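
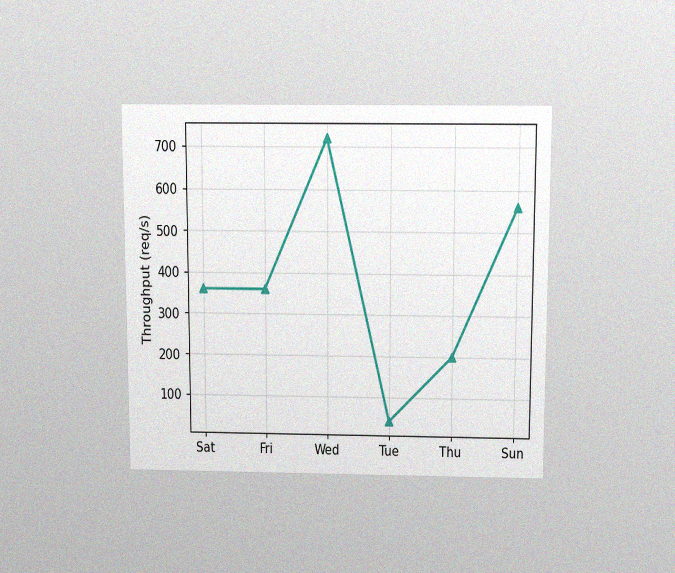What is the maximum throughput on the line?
The chart is viewed slightly from above, with some photo noise. The highest point is at Wed, and reading across to the y-axis gives 720req/s.

720req/s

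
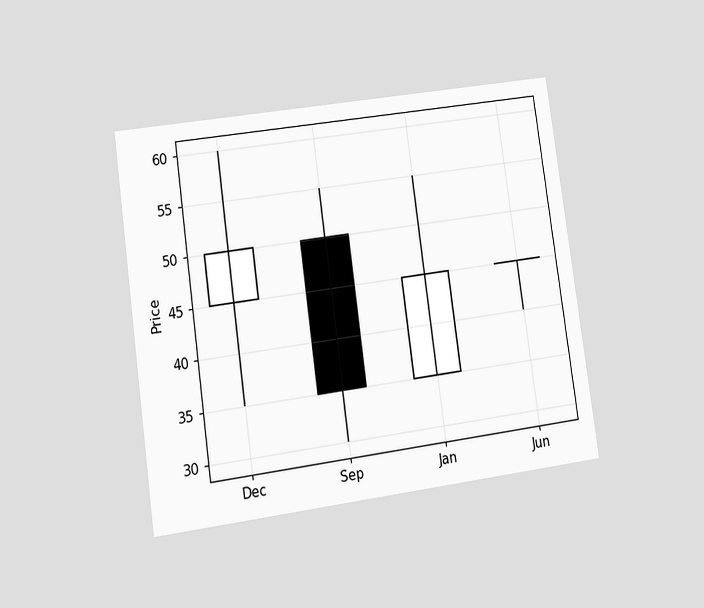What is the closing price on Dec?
The chart is tilted about 8° counter-clockwise and viewed at a slight angle. The Dec candle closes at 50.

50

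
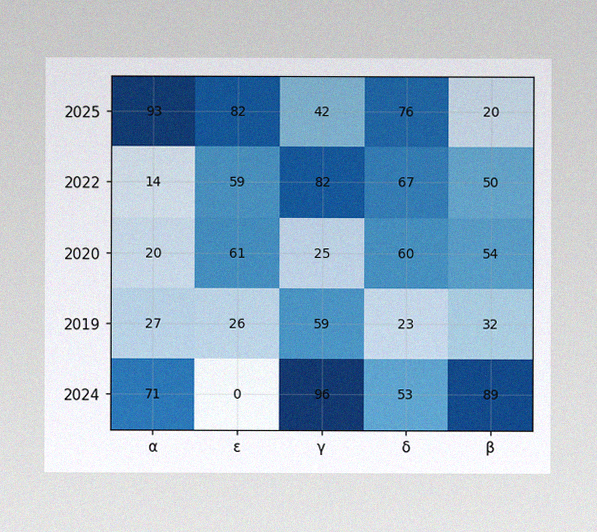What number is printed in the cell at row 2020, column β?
54

The image has some photo noise and uneven lighting. The (2020, β) cell reads 54.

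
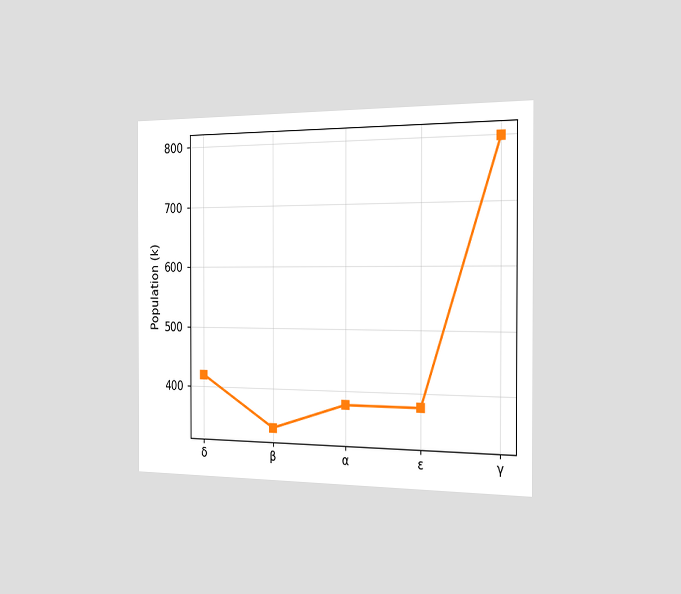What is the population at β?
336k

The chart is viewed slightly from the right. At β, the line is at 336k.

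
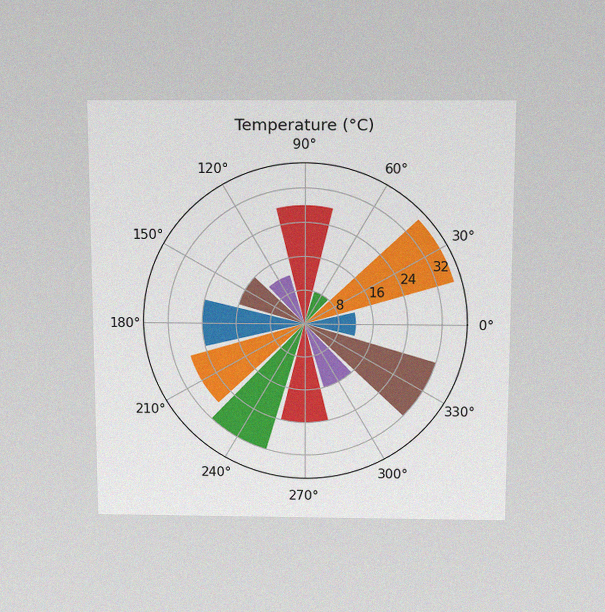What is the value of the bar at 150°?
The chart is viewed slightly from above, with some photo noise. The bar at 150° reaches 16°C on the radial axis.

16°C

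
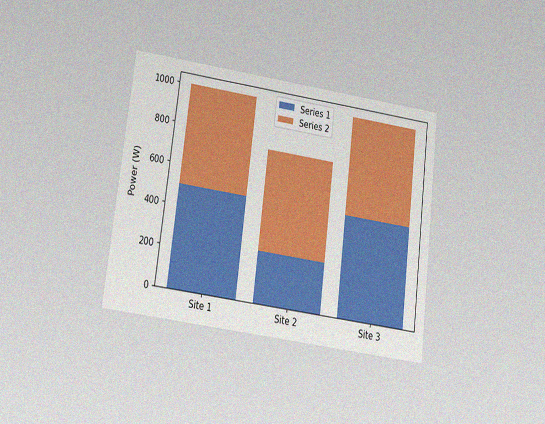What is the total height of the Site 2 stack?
The chart is tilted about 7° clockwise and viewed slightly from below, with some photo noise. The Site 2 stack's top reaches 750W on the y-axis.

750W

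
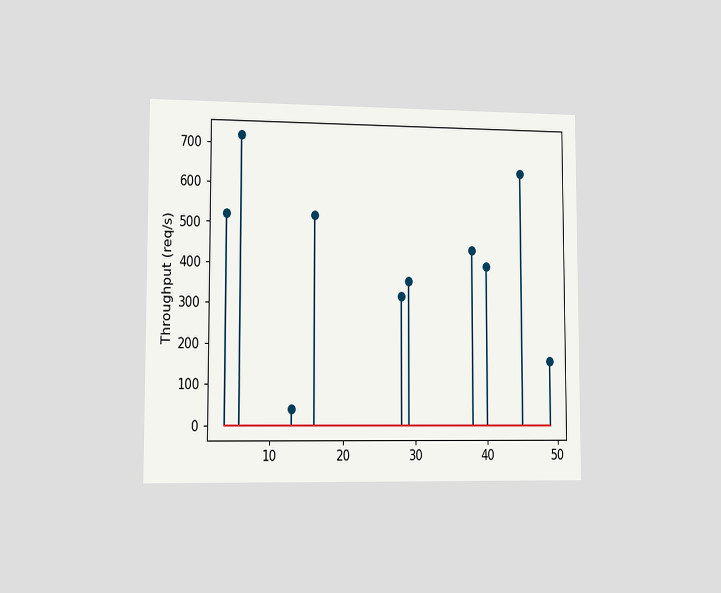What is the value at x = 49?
160req/s

The chart is viewed slightly from the left. The stem at x=49 reaches 160req/s.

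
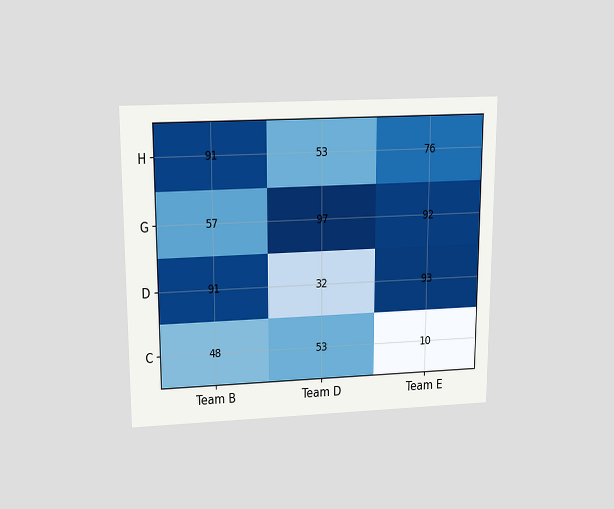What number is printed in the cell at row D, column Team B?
91

The chart is viewed slightly from above. The (D, Team B) cell reads 91.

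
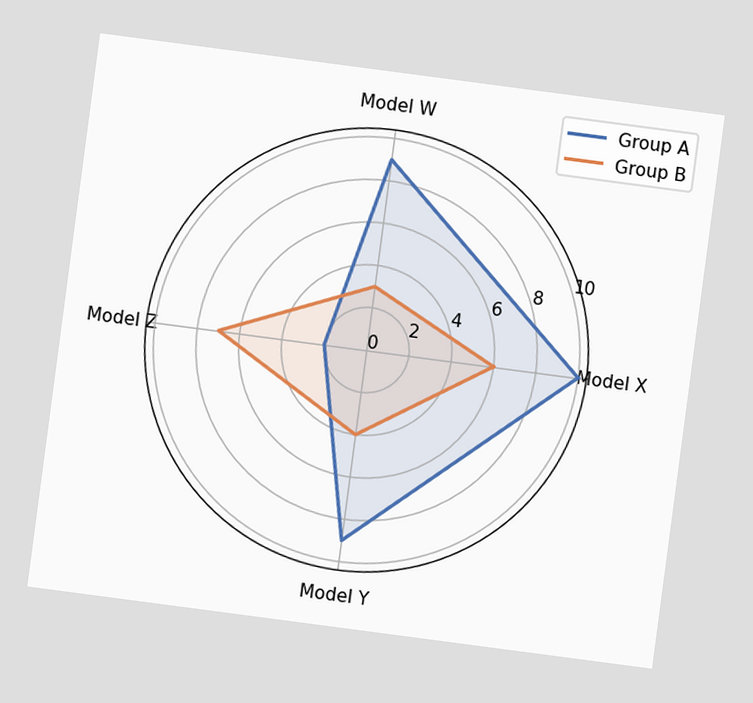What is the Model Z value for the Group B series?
7

The chart is tilted about 8° clockwise. On the Model Z axis, Group B reaches 7.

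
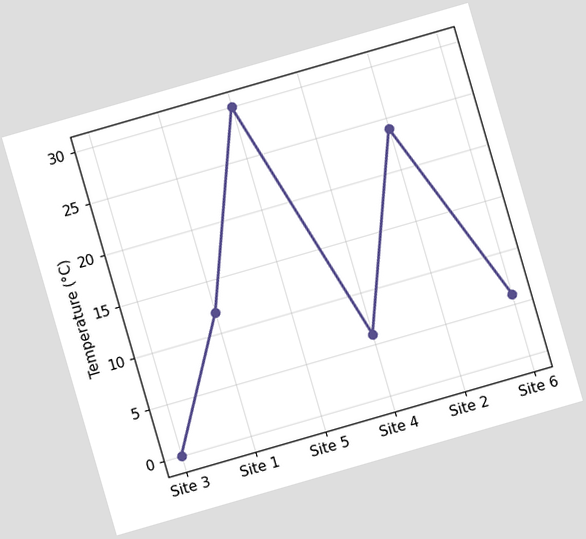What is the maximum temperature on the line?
The chart is tilted about 16° counter-clockwise. The highest point is at Site 5, and reading across to the y-axis gives 30°C.

30°C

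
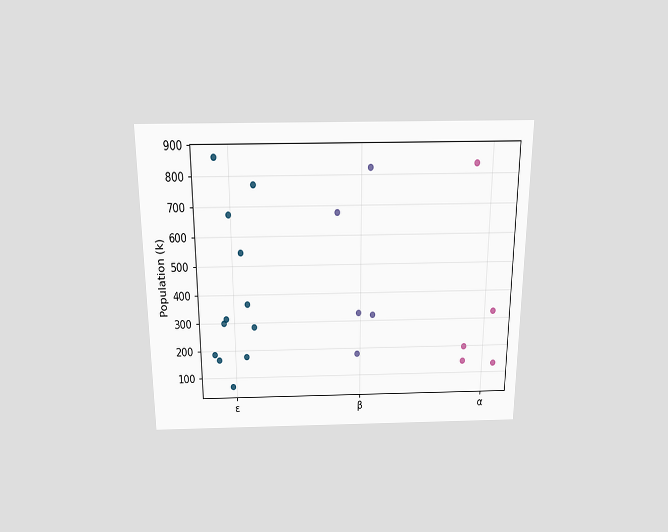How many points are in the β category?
The chart is viewed slightly from above. Counting the markers in the β column gives 5.

5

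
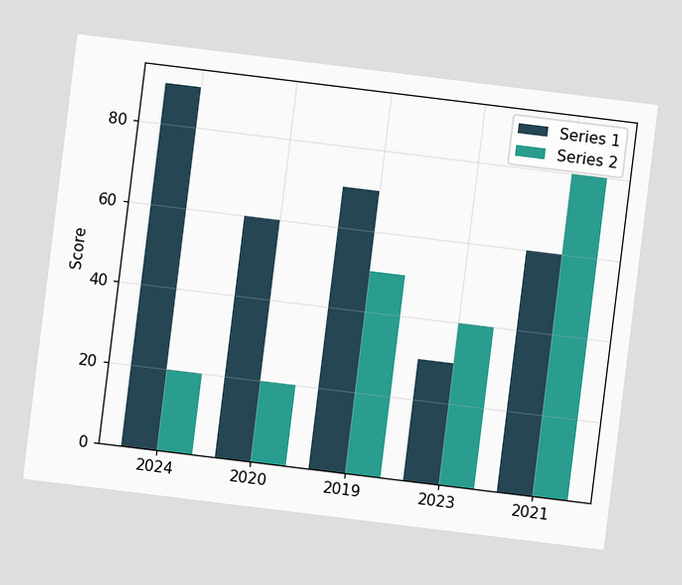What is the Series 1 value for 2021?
60

The chart is tilted about 7° clockwise. The Series 1 bar at 2021 reaches 60 on the y-axis.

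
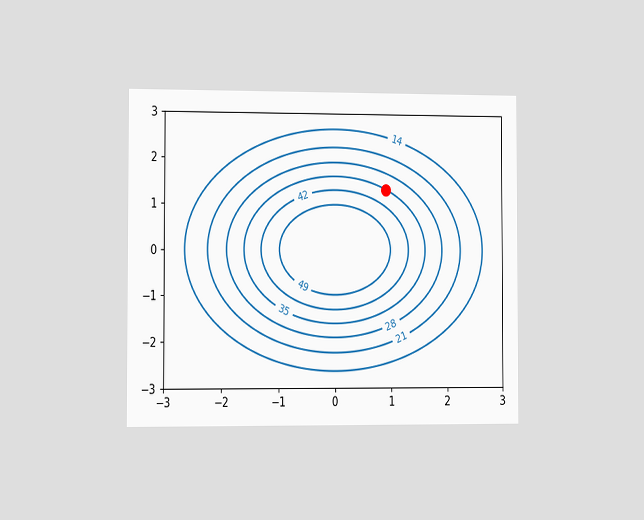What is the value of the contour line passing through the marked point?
35

The chart is viewed slightly from the left. The marked point sits on the contour labelled 35.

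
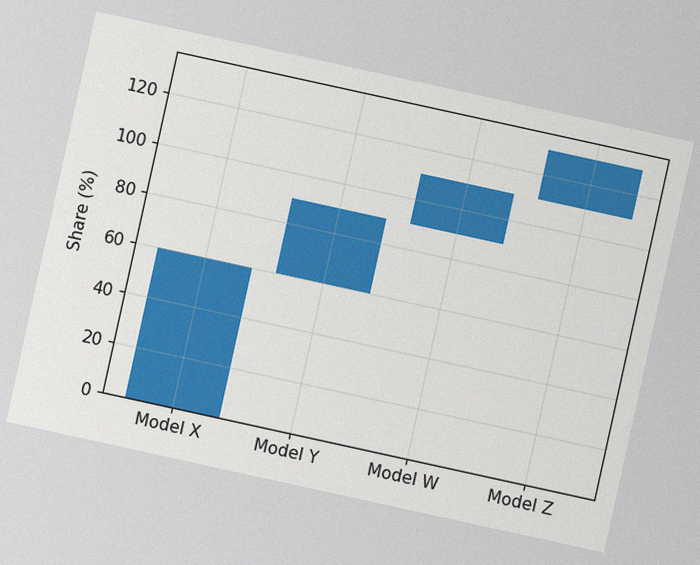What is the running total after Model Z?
The chart is tilted about 12° clockwise, with some photo noise. After Model Z the running total reaches 130%.

130%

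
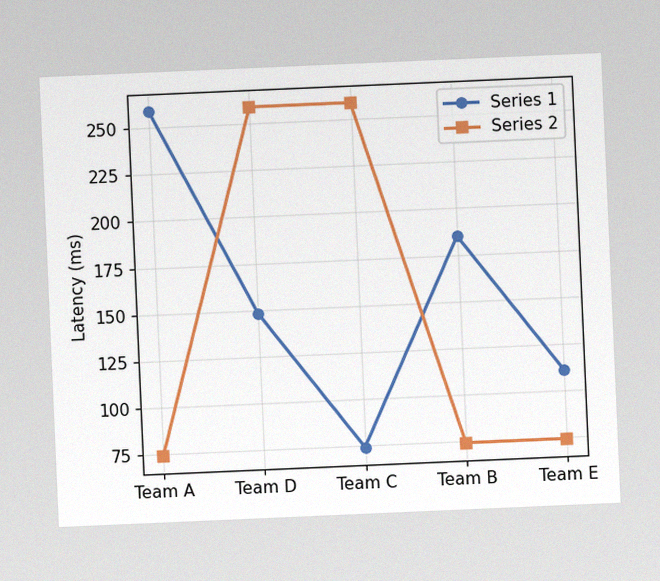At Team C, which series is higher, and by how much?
The chart is tilted about 2° counter-clockwise, with some photo noise. At Team C, Series 2 sits above the other line by 185ms.

Series 2, by 185ms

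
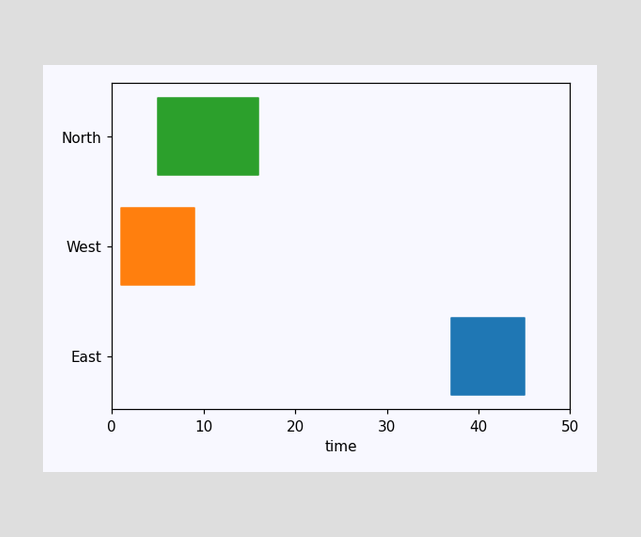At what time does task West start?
The West bar begins at t=1.

1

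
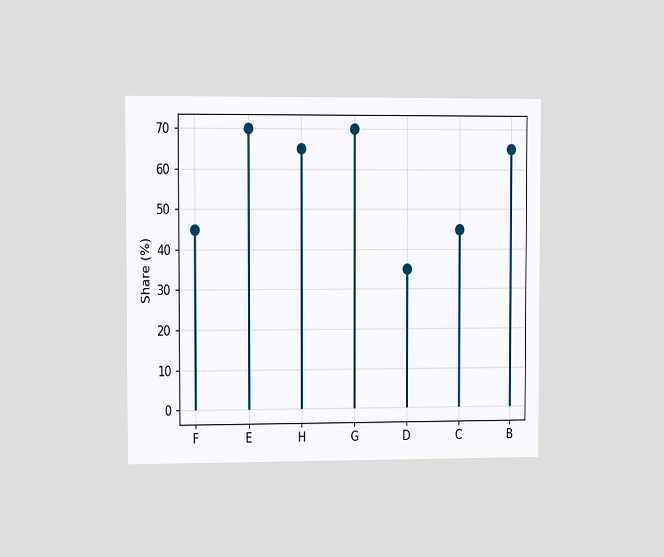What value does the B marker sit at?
The chart is viewed slightly from the left. The B marker sits at 65%.

65%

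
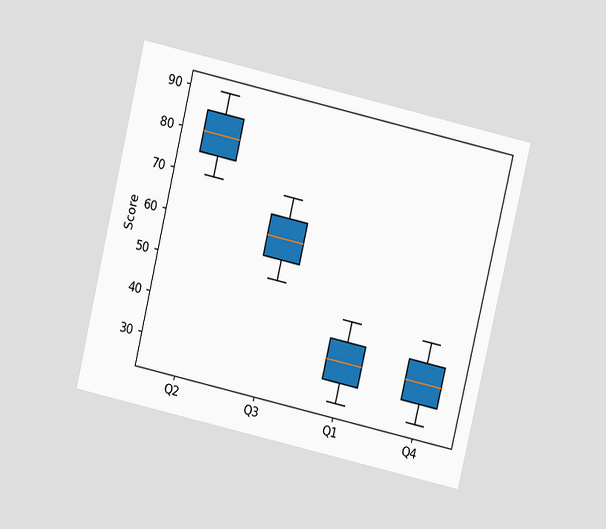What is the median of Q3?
60

The chart is tilted about 13° clockwise and viewed slightly from above. The median line in the Q3 box sits at 60.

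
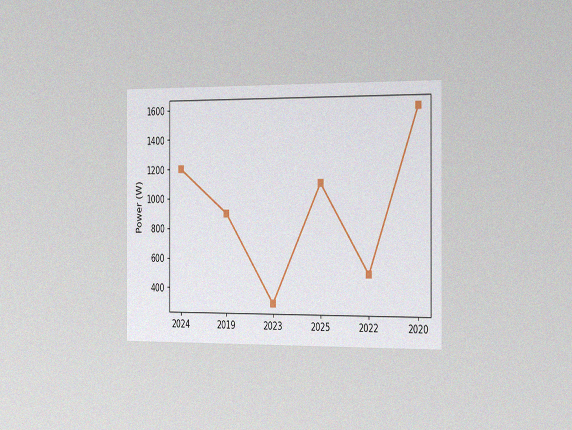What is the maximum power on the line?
1600W

The chart is viewed slightly from the right, with some photo noise. The highest point is at 2020, and reading across to the y-axis gives 1600W.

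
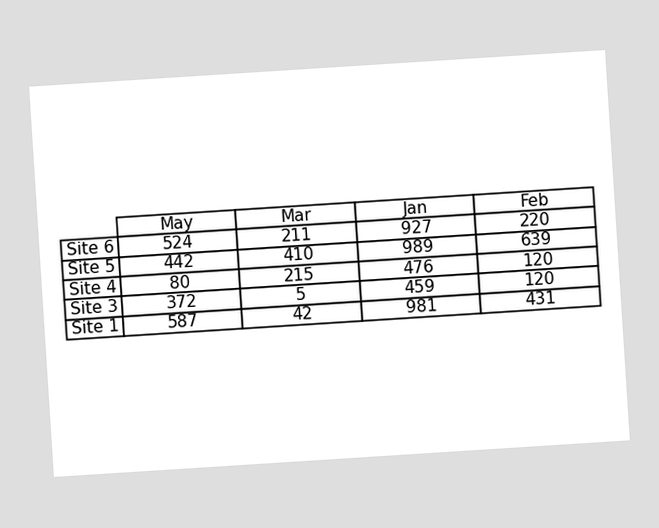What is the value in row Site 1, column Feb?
The chart is tilted about 4° counter-clockwise. The (Site 1, Feb) cell reads 431.

431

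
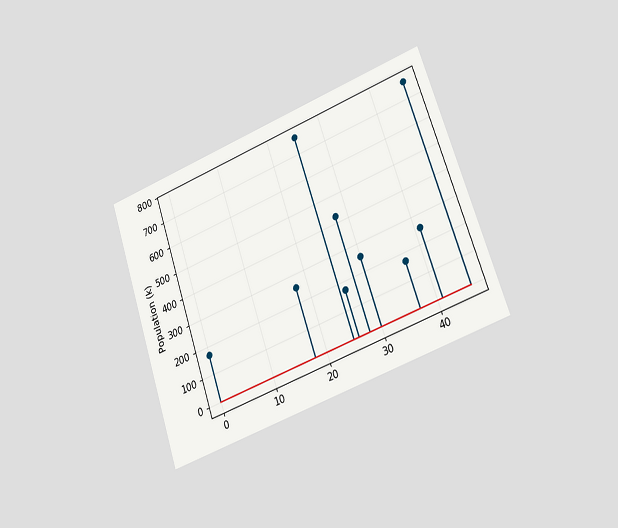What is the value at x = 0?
The chart is tilted about 19° counter-clockwise and viewed slightly from the right. The stem at x=0 reaches 170k.

170k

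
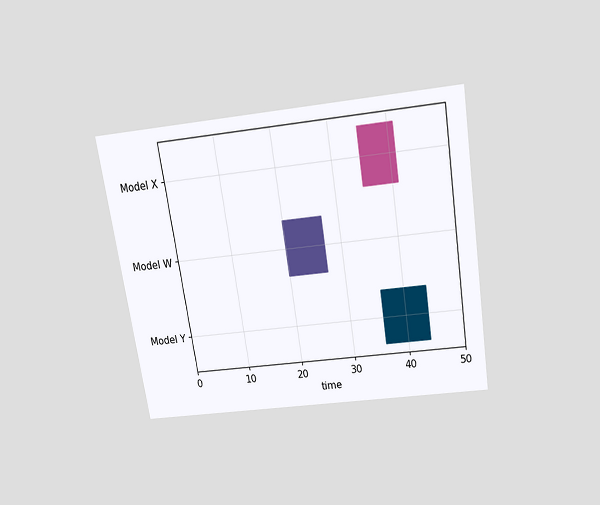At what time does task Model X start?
35

The chart is tilted about 9° counter-clockwise and viewed slightly from above. The Model X bar begins at t=35.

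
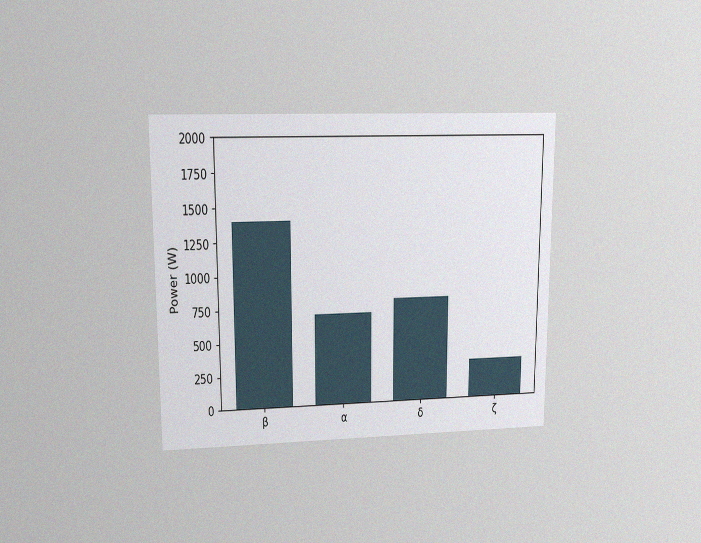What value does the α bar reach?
700W

The chart is viewed at a slight angle, with some photo noise. Reading along the chart's y-axis, the α bar reaches 700W.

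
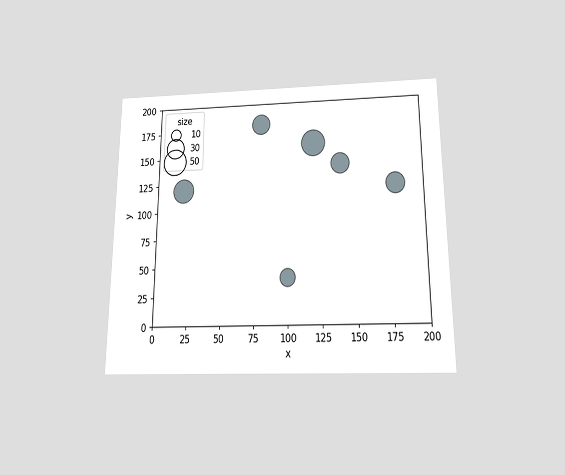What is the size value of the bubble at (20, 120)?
40

The chart is viewed slightly from below. Matching the bubble at (20, 120) against the size legend gives 40.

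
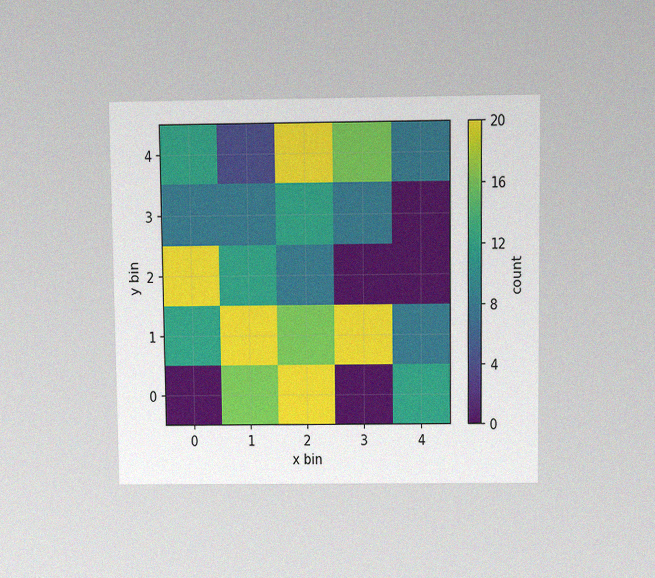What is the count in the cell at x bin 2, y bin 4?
The chart is viewed slightly from above, with some photo noise. Matching the cell (2, 4) against the colorbar gives 20.

20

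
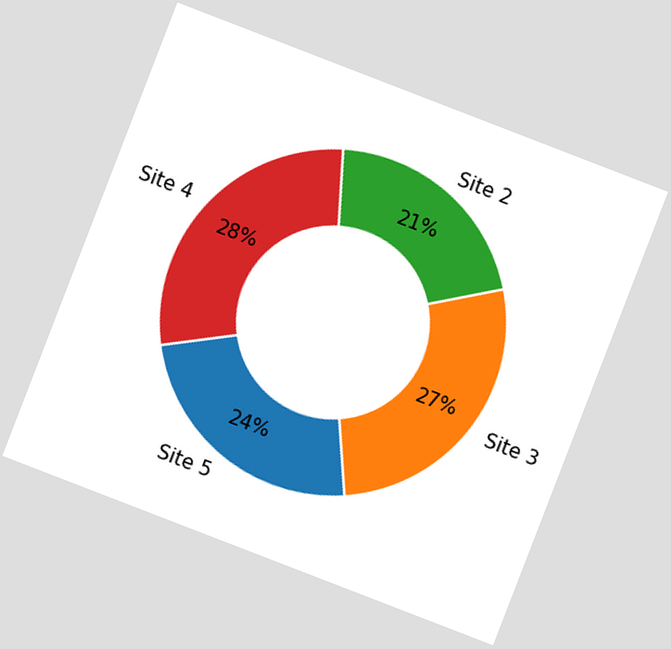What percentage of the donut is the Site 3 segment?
The chart is tilted about 21° clockwise. The Site 3 segment takes up 27% of the ring.

27%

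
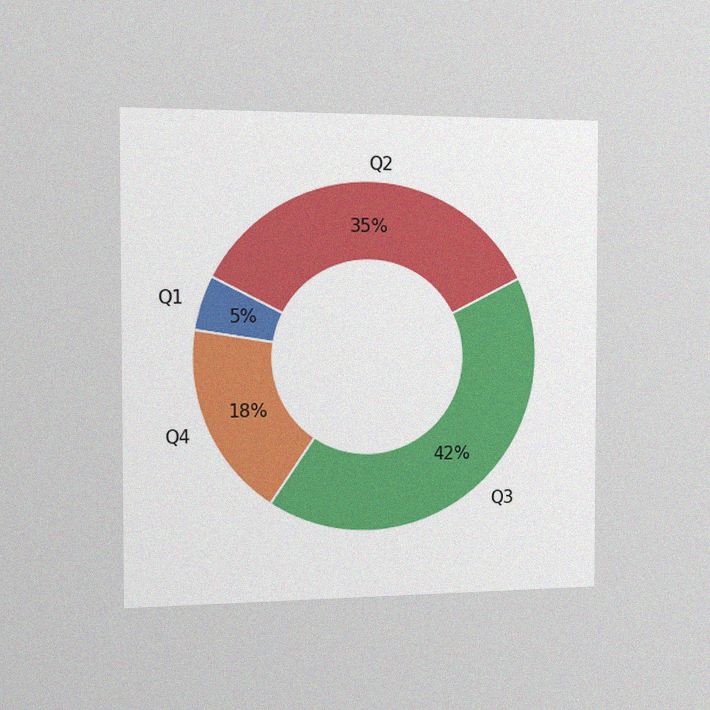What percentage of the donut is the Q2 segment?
The chart is viewed slightly from the left, with some photo noise. The Q2 segment takes up 35% of the ring.

35%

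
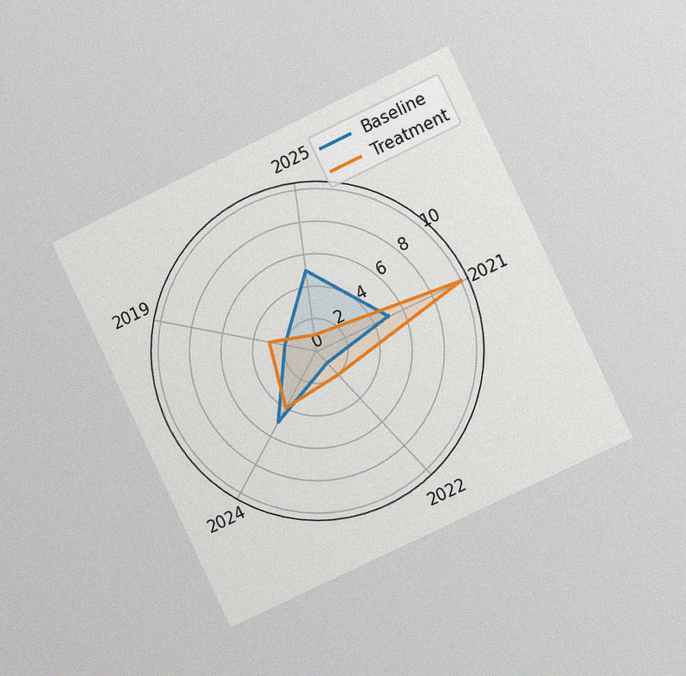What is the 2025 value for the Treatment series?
1

The chart is tilted about 26° counter-clockwise and viewed slightly from the right, with some photo noise. On the 2025 axis, Treatment reaches 1.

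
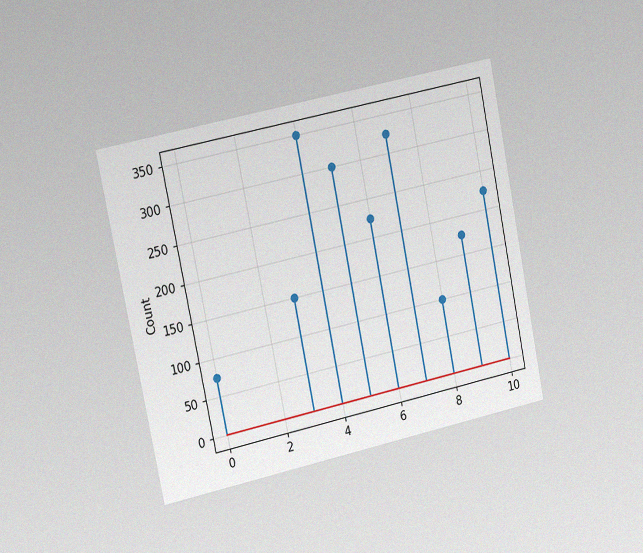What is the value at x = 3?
The chart is tilted about 12° counter-clockwise and viewed slightly from the left, with some photo noise. The stem at x=3 reaches 150.

150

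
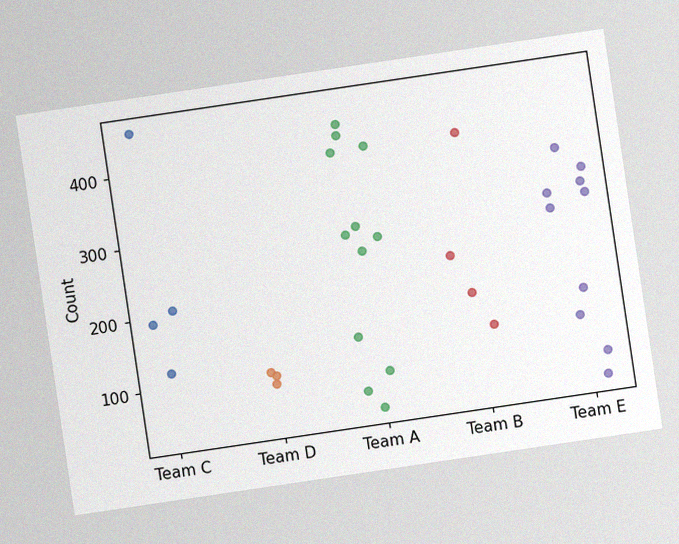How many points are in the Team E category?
10

The chart is tilted about 8° counter-clockwise, with some photo noise. Counting the markers in the Team E column gives 10.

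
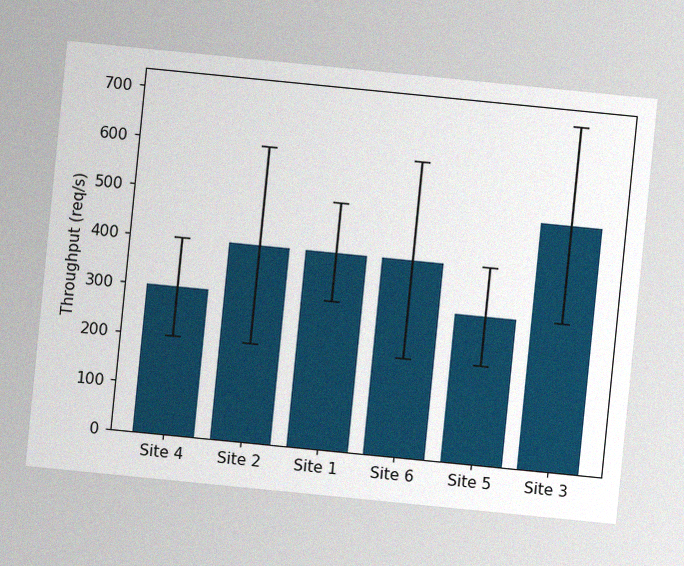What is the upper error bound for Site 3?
700req/s

The chart is tilted about 6° clockwise, with some photo noise. The Site 3 bar's upper whisker reaches 700req/s.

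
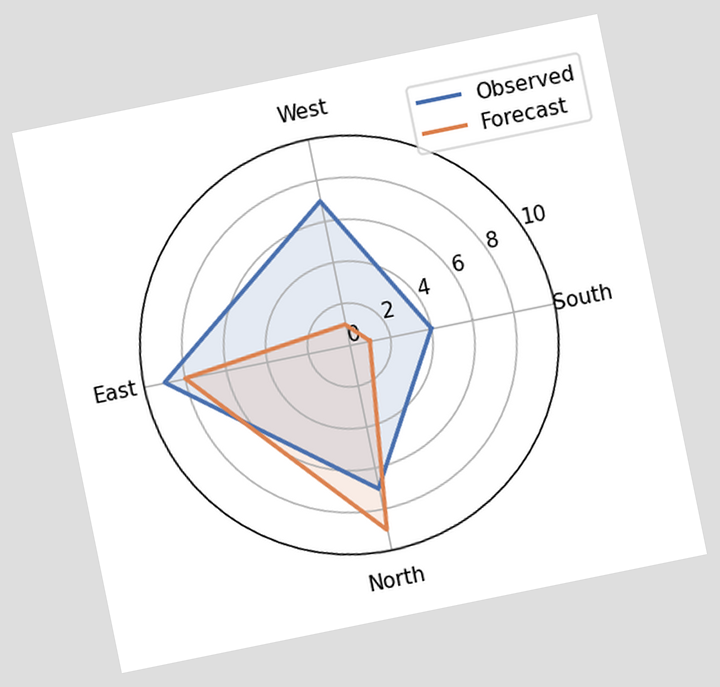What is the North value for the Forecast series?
The chart is tilted about 12° counter-clockwise. On the North axis, Forecast reaches 9.

9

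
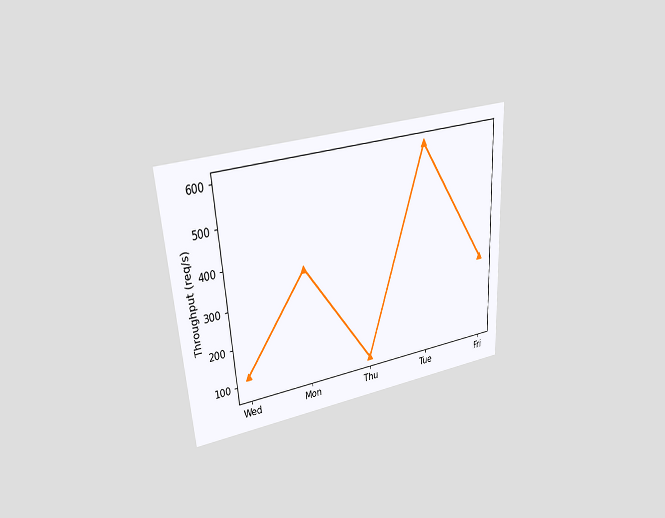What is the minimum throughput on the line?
The chart is tilted about 4° counter-clockwise and viewed at a slight angle. The lowest point is at Thu, and reading across to the y-axis gives 80req/s.

80req/s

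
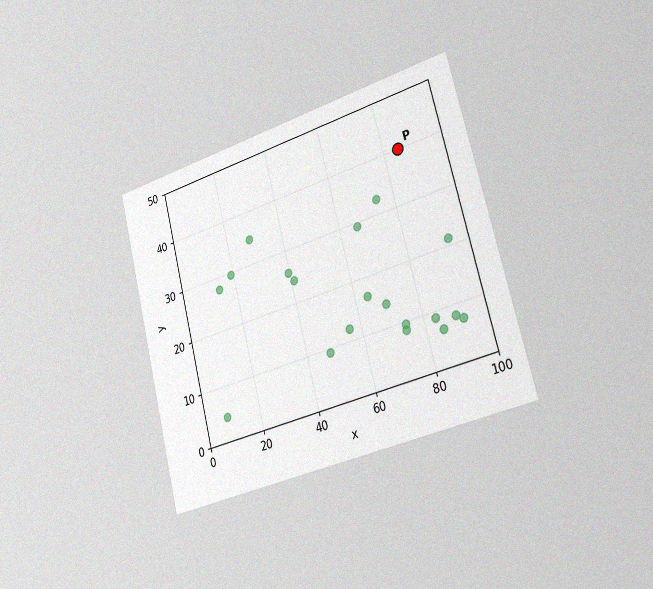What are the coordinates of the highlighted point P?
The chart is tilted about 14° counter-clockwise and viewed slightly from the right, with some photo noise. Following the gridlines from P to each axis, P sits at (85, 40).

(85, 40)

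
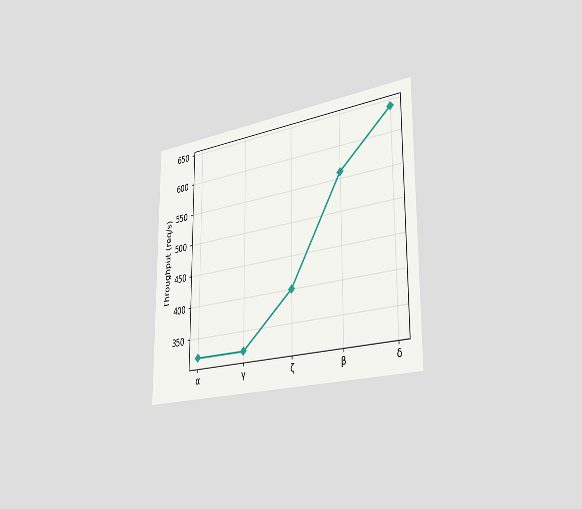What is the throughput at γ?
The chart is viewed slightly from the right. At γ, the line is at 320req/s.

320req/s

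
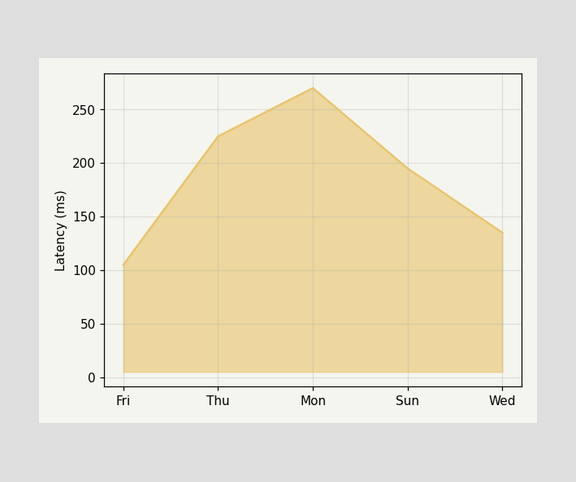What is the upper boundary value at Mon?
At Mon the upper boundary is at 270ms.

270ms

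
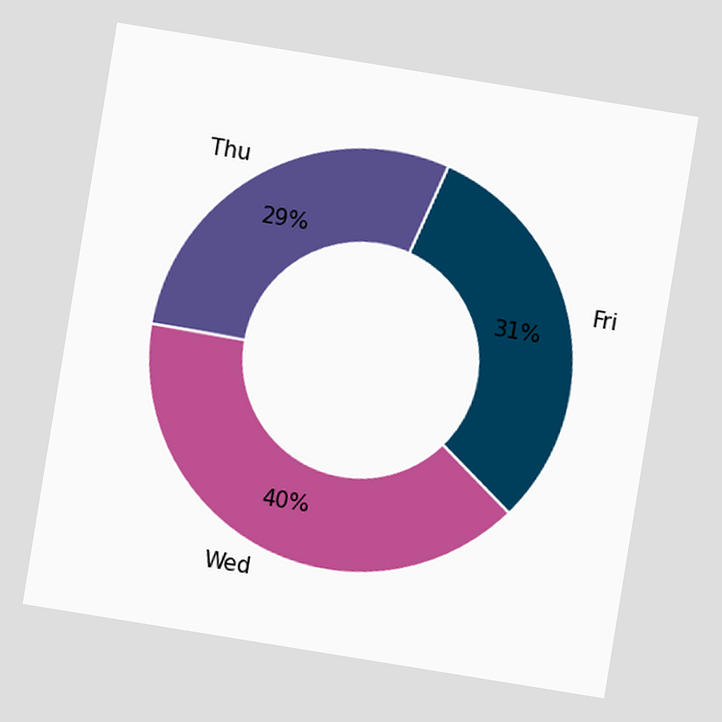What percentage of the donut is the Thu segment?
29%

The chart is tilted about 9° clockwise. The Thu segment takes up 29% of the ring.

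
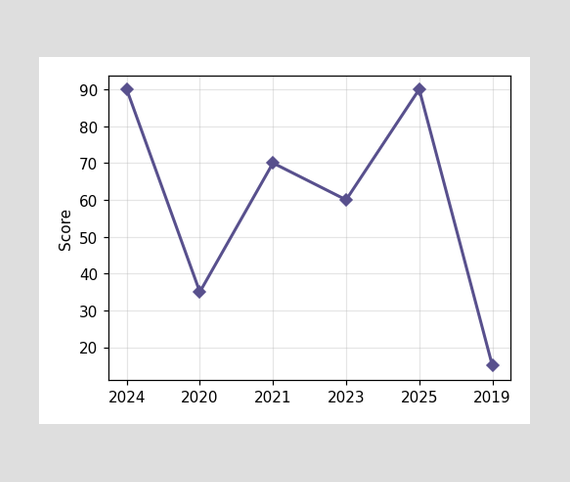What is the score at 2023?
At 2023, the line is at 60.

60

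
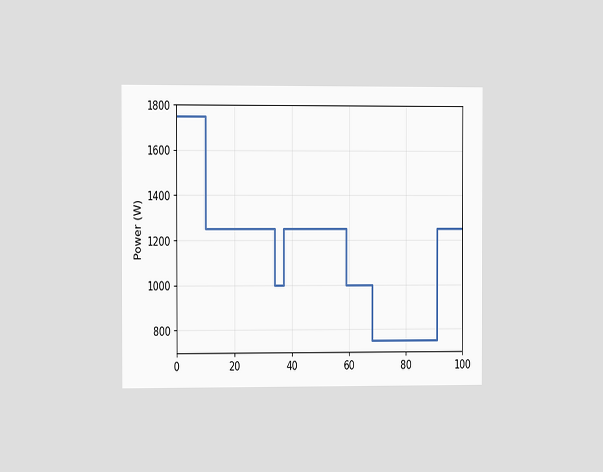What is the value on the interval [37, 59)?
The chart is viewed slightly from the left. On [37, 59) the step sits at 1250W.

1250W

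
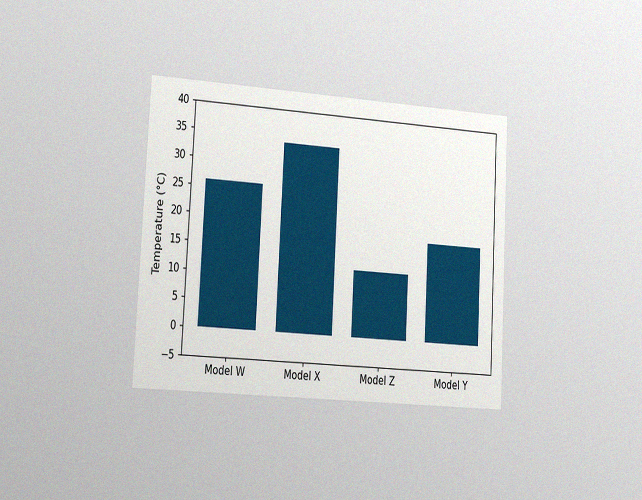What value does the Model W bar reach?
The chart is tilted about 3° clockwise and viewed slightly from the left, with some photo noise. Reading along the chart's y-axis, the Model W bar reaches 26°C.

26°C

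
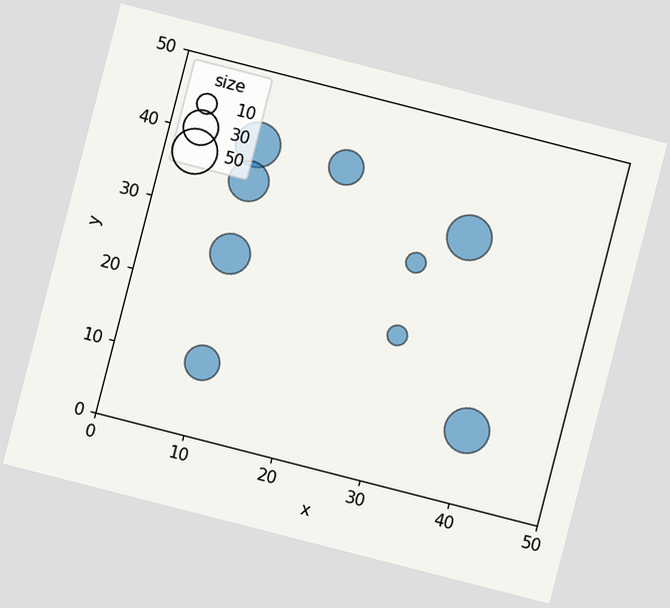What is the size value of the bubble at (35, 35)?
The chart is tilted about 14° clockwise. Matching the bubble at (35, 35) against the size legend gives 50.

50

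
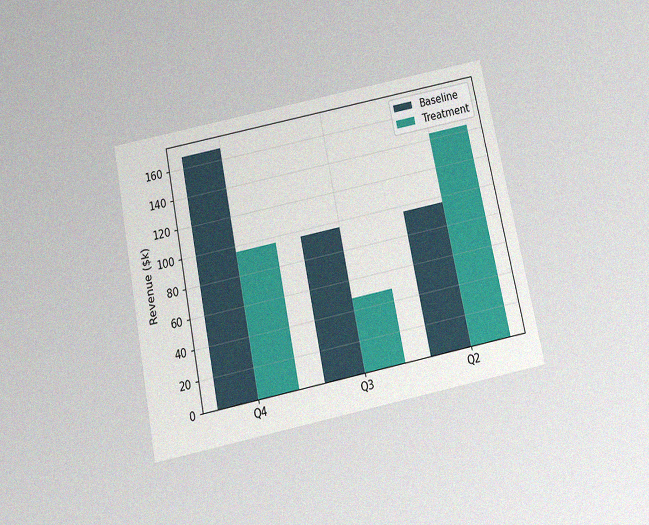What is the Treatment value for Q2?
The chart is tilted about 12° counter-clockwise and viewed slightly from below, with some photo noise. The Treatment bar at Q2 reaches $144k on the y-axis.

$144k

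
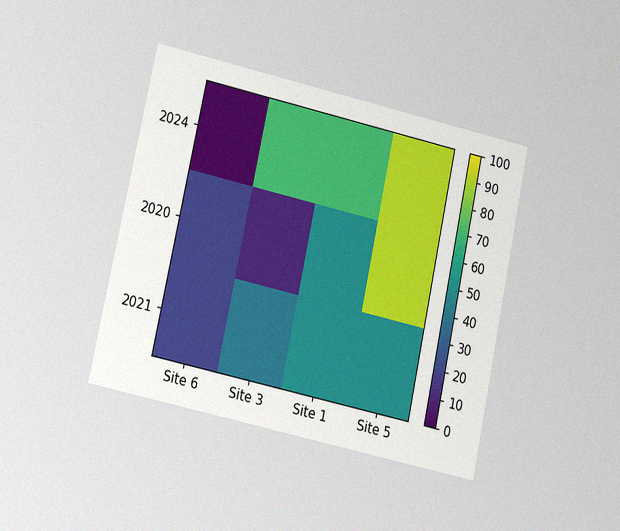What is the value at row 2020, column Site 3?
10

The chart is tilted about 12° clockwise and viewed at a slight angle, with some photo noise. Matching cell (2020, Site 3) against the colorbar gives 10.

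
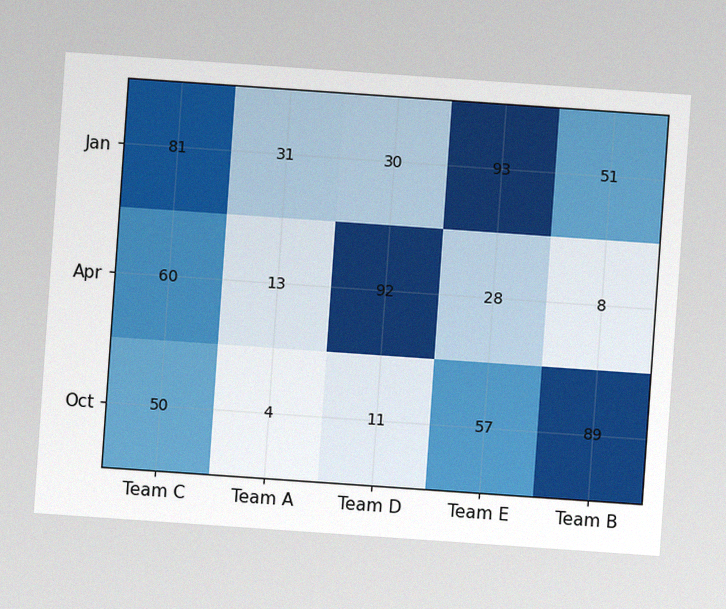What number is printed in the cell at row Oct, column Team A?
The chart is tilted about 4° clockwise, with some photo noise. The (Oct, Team A) cell reads 4.

4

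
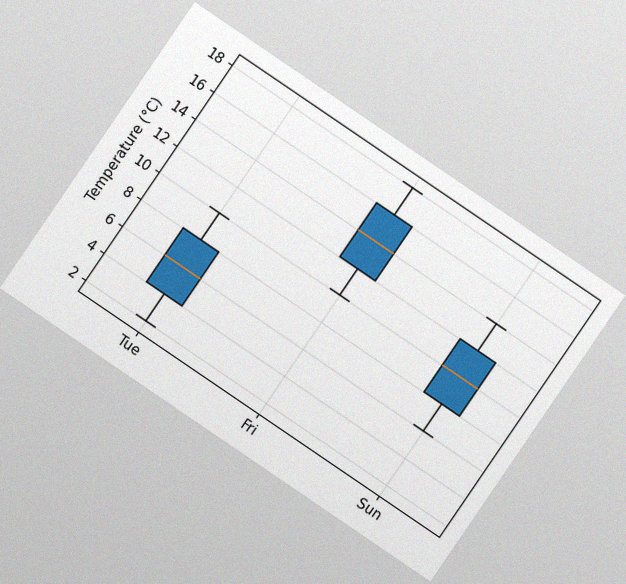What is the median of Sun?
10°C

The chart is tilted about 34° clockwise, with some photo noise. The median line in the Sun box sits at 10°C.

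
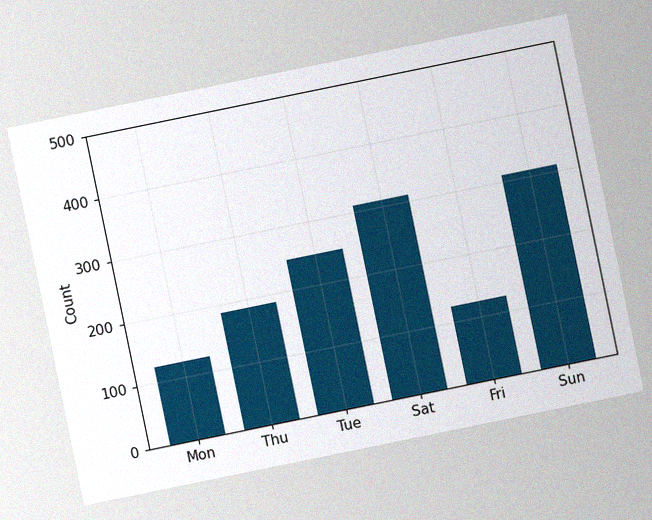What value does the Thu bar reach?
186

The chart is tilted about 12° counter-clockwise, with some photo noise. Reading along the chart's y-axis, the Thu bar reaches 186.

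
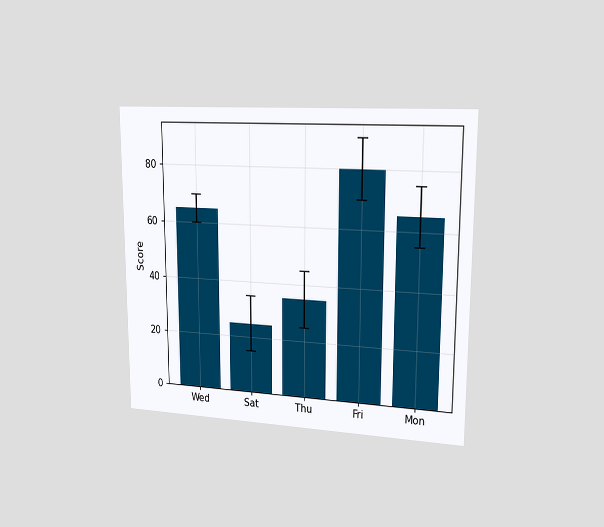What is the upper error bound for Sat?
The chart is viewed slightly from the right. The Sat bar's upper whisker reaches 35.

35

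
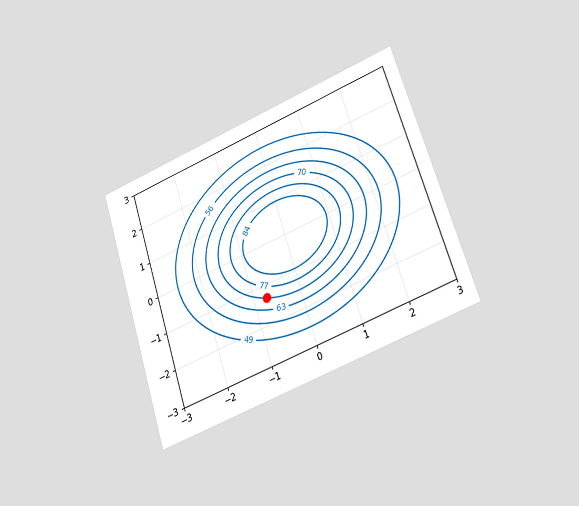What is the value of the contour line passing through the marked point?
70

The chart is tilted about 18° counter-clockwise and viewed at a slight angle. The marked point sits on the contour labelled 70.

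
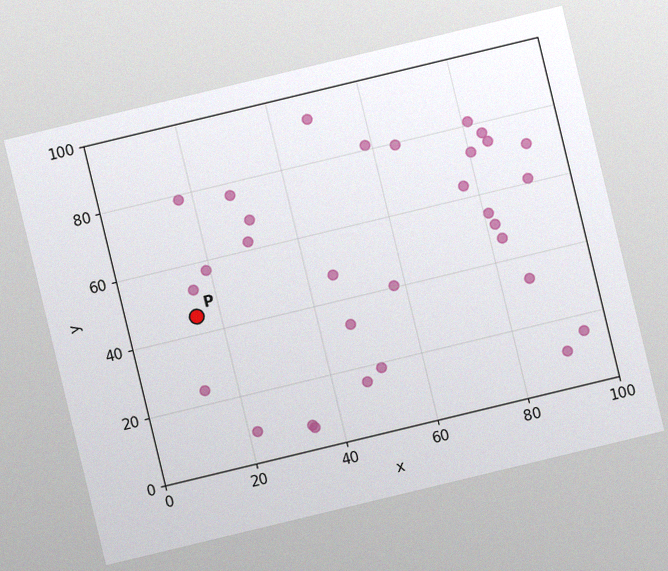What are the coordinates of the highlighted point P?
The chart is tilted about 14° counter-clockwise, with some photo noise. Following the gridlines from P to each axis, P sits at (15, 45).

(15, 45)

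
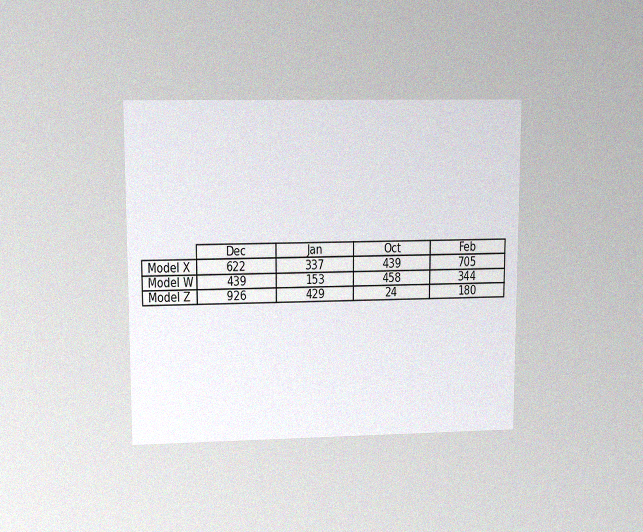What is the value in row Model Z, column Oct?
24

The chart is viewed at a slight angle, with some photo noise. The (Model Z, Oct) cell reads 24.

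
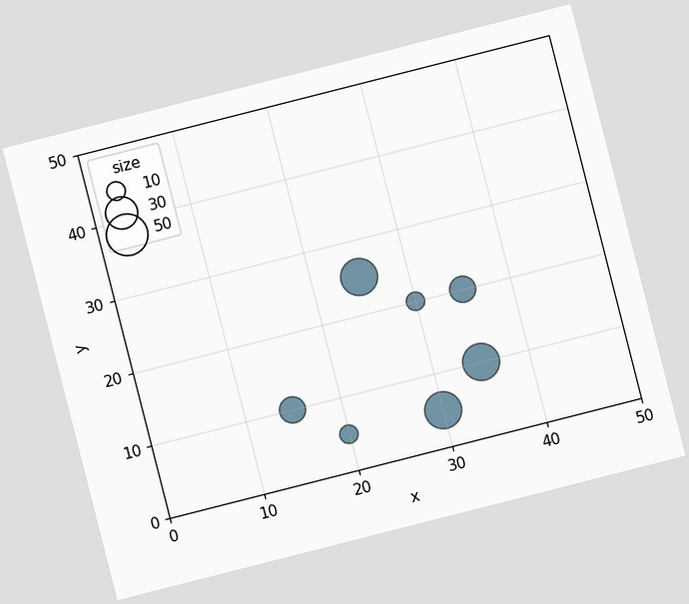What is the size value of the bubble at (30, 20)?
The chart is tilted about 14° counter-clockwise. Matching the bubble at (30, 20) against the size legend gives 10.

10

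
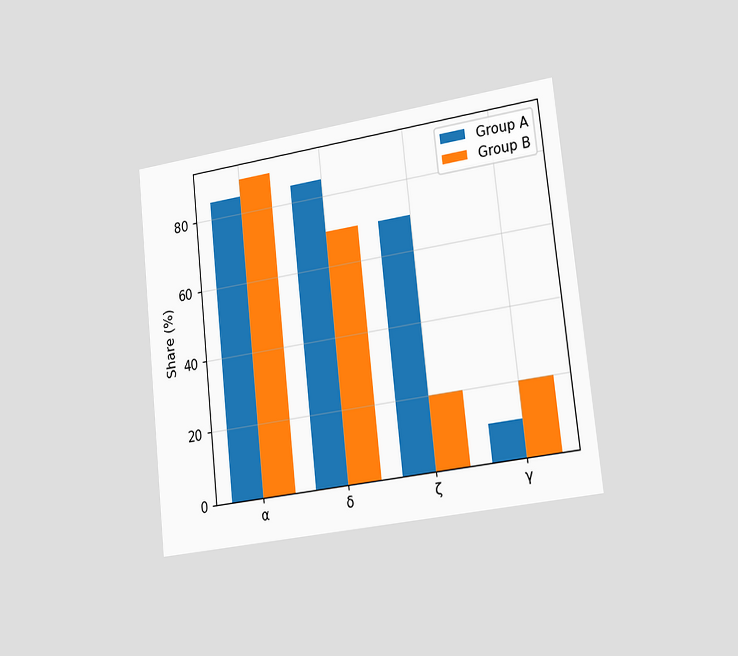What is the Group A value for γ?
10%

The chart is tilted about 6° counter-clockwise and viewed slightly from the right. The Group A bar at γ reaches 10% on the y-axis.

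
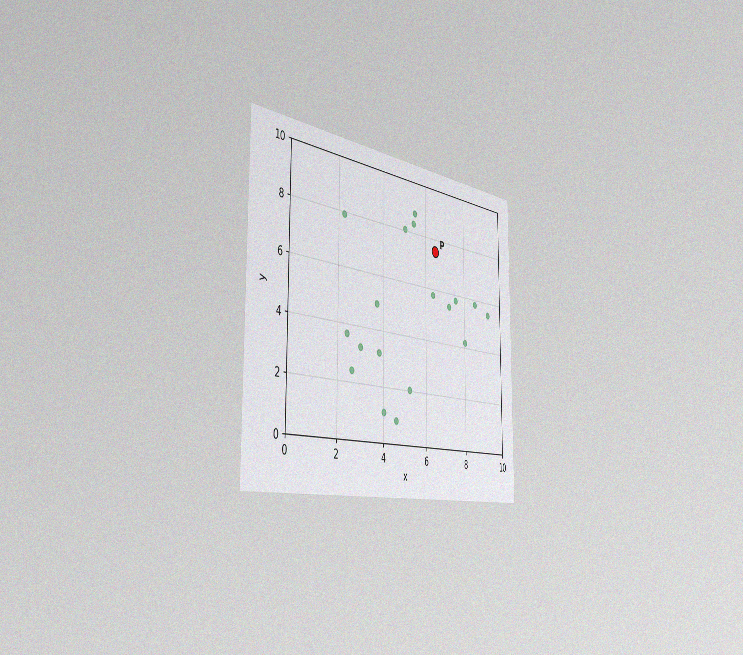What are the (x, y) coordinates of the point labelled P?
The chart is viewed slightly from the left, with some photo noise. Following the gridlines from P to each axis, P sits at (6.5, 7.5).

(6.5, 7.5)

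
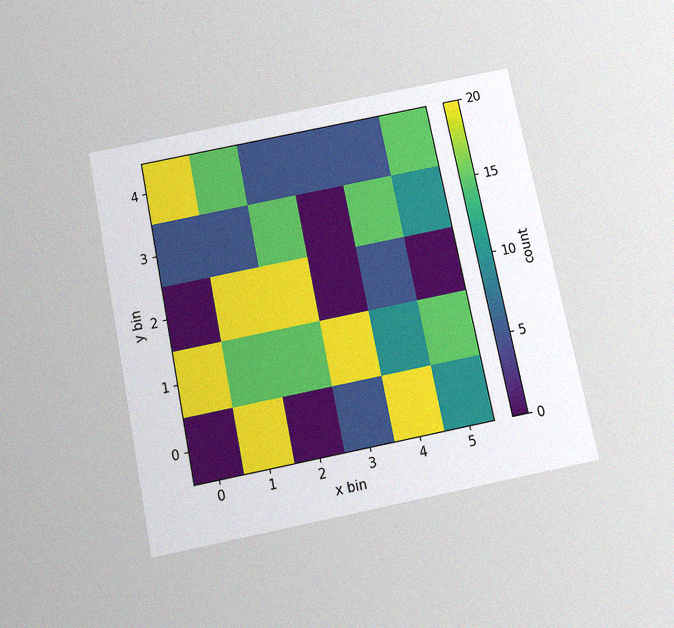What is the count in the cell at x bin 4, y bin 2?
The chart is tilted about 11° counter-clockwise and viewed slightly from below, with some photo noise. Matching the cell (4, 2) against the colorbar gives 5.

5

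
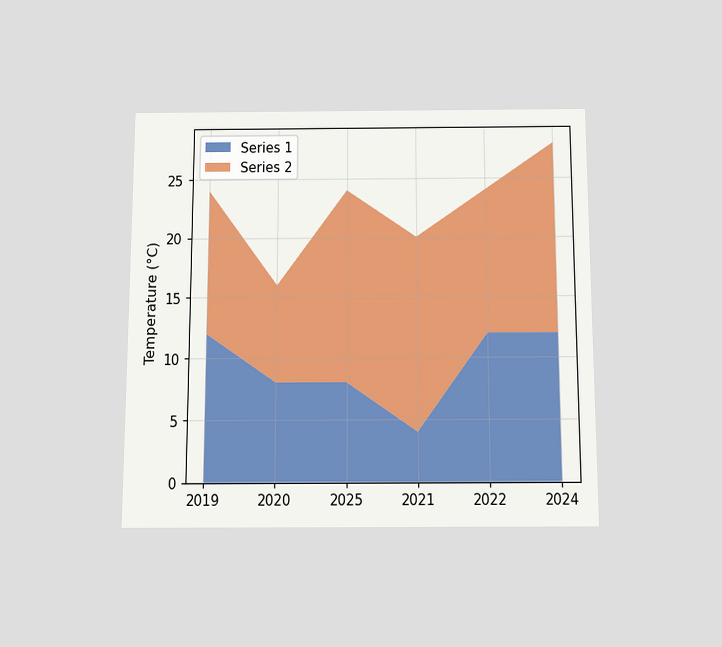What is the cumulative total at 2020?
The chart is viewed slightly from below. The stacked total at 2020 reaches 16°C.

16°C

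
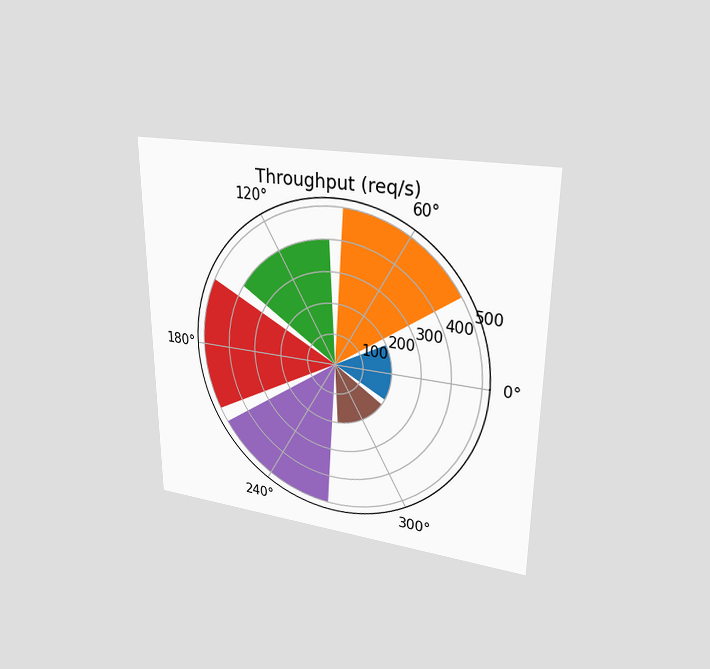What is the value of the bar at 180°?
The chart is viewed at a slight angle. The bar at 180° reaches 500req/s on the radial axis.

500req/s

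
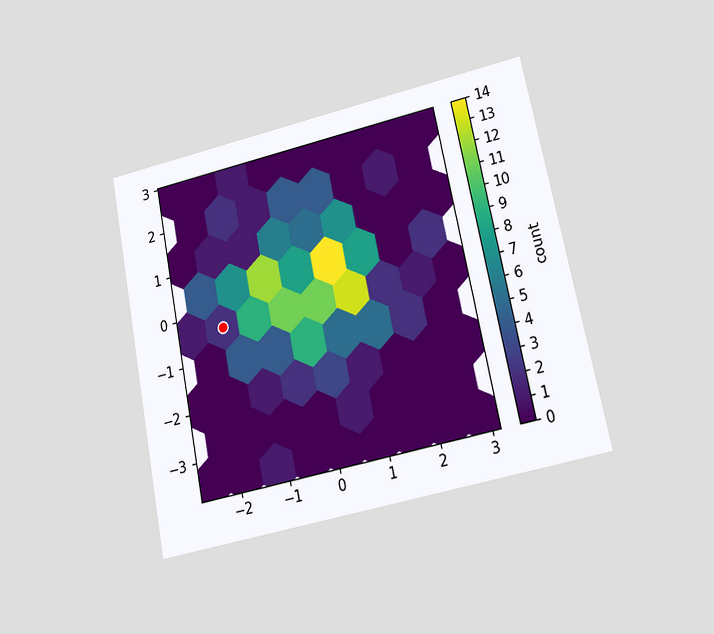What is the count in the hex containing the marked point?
2

The chart is tilted about 11° counter-clockwise and viewed at a slight angle. The marked hex reads 2 on the colorbar.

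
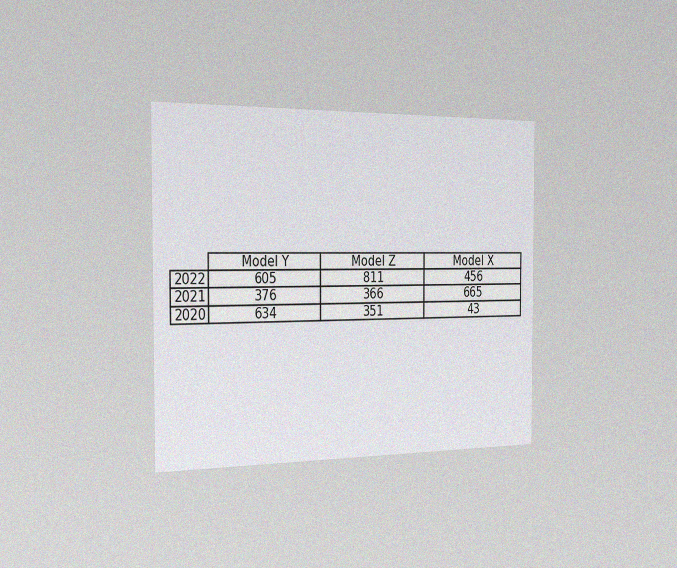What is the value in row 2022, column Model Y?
The chart is viewed slightly from the left, with some photo noise. The (2022, Model Y) cell reads 605.

605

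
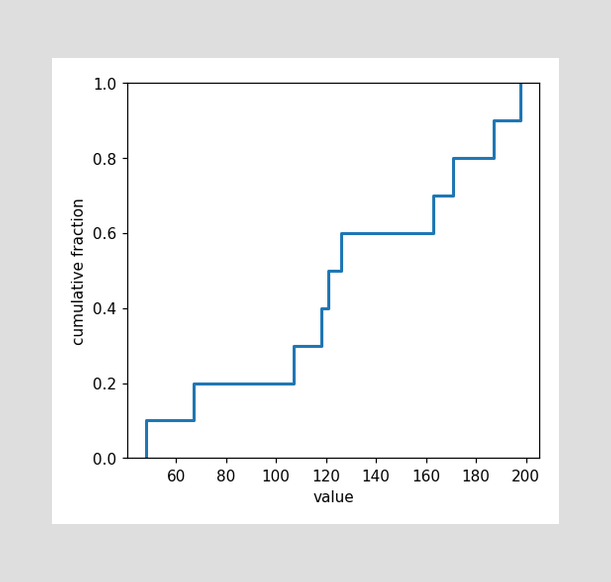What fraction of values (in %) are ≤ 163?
70%

At x=163 the ECDF step is at 70%.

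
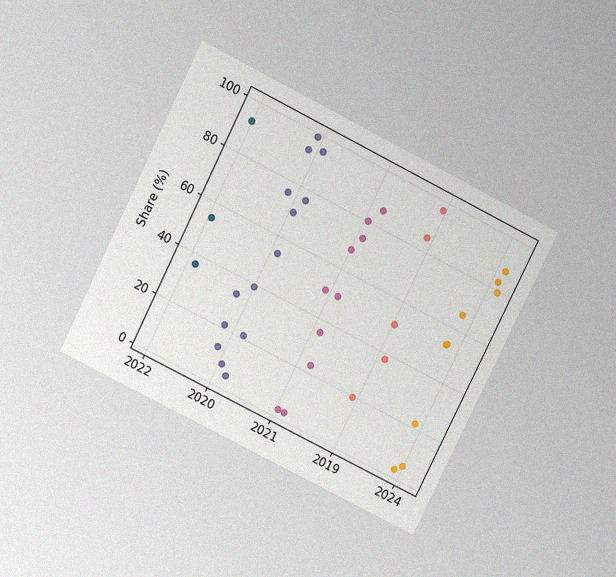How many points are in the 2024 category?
9

The chart is tilted about 27° clockwise and viewed slightly from above, with some photo noise. Counting the markers in the 2024 column gives 9.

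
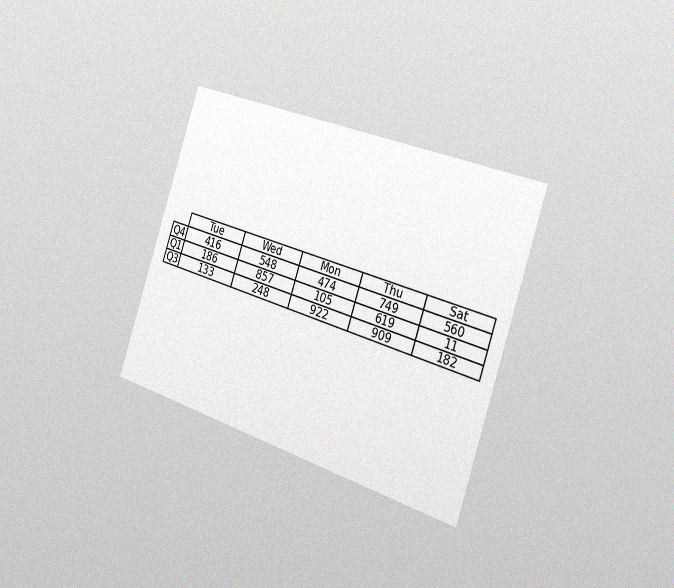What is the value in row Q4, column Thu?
The chart is tilted about 18° clockwise and viewed slightly from the right, with some photo noise. The (Q4, Thu) cell reads 749.

749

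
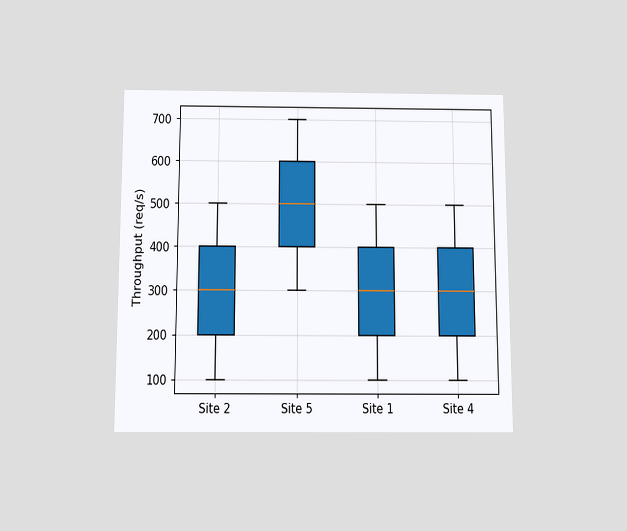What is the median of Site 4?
The chart is viewed slightly from below. The median line in the Site 4 box sits at 300req/s.

300req/s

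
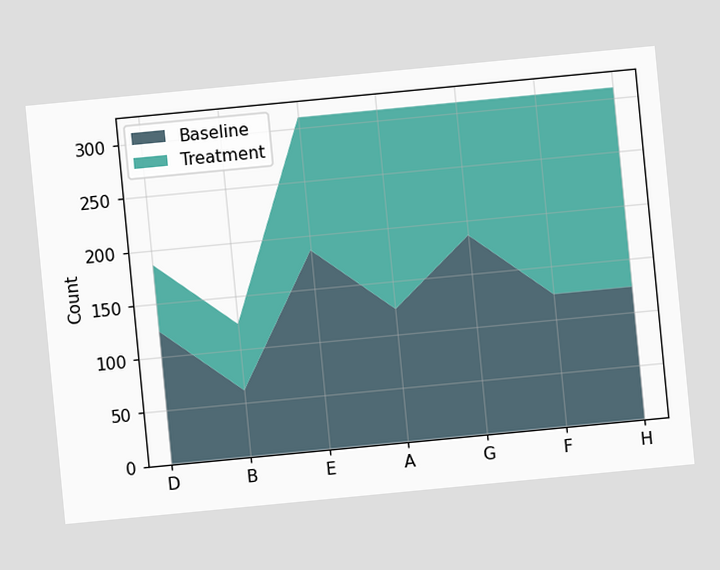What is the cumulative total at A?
310

The chart is tilted about 5° counter-clockwise. The stacked total at A reaches 310.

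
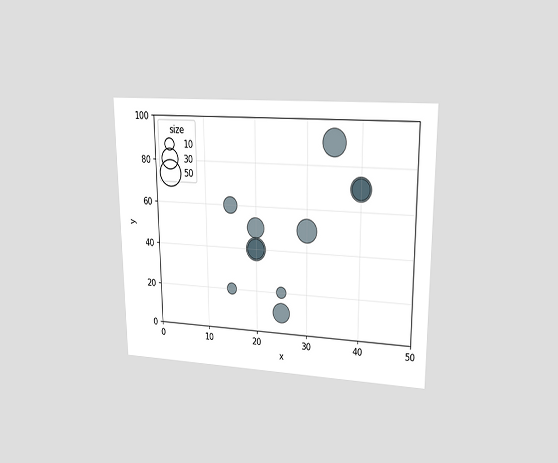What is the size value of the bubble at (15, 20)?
10

The chart is viewed at a slight angle. Matching the bubble at (15, 20) against the size legend gives 10.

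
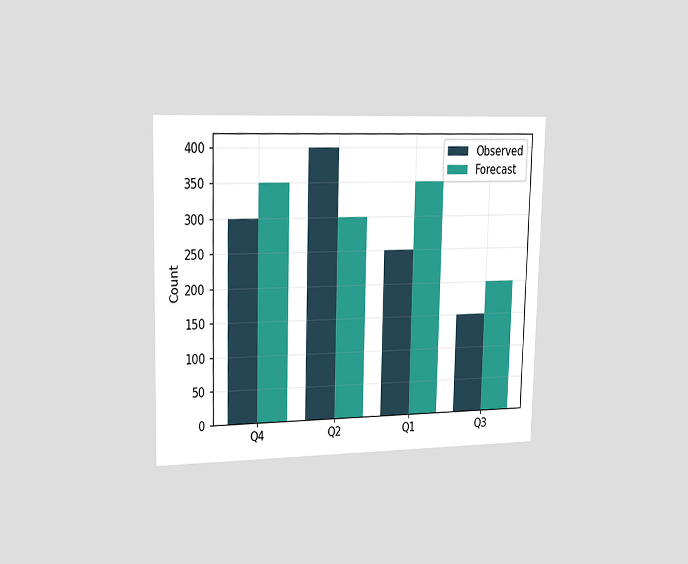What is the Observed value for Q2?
400

The chart is viewed slightly from the left. The Observed bar at Q2 reaches 400 on the y-axis.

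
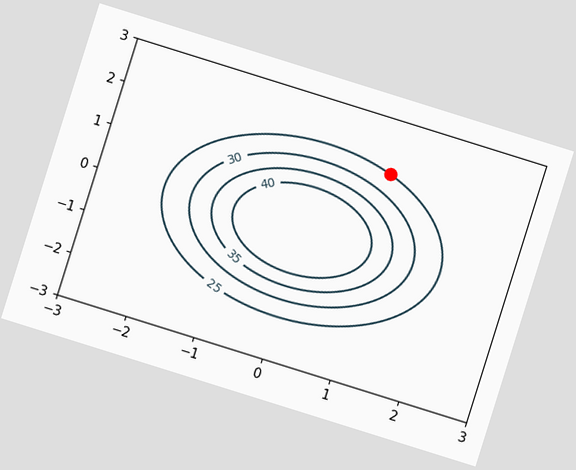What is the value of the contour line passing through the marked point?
The chart is tilted about 17° clockwise. The marked point sits on the contour labelled 25.

25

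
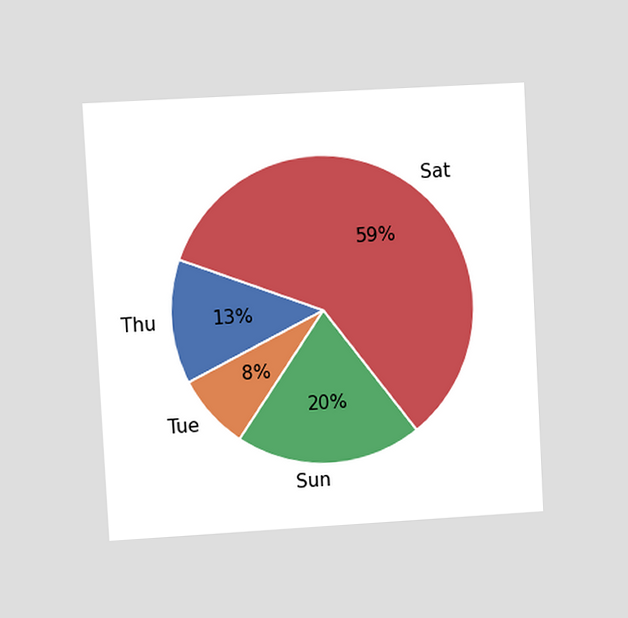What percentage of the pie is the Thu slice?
The chart is tilted about 3° counter-clockwise and viewed at a slight angle. The Thu slice takes up 13% of the pie.

13%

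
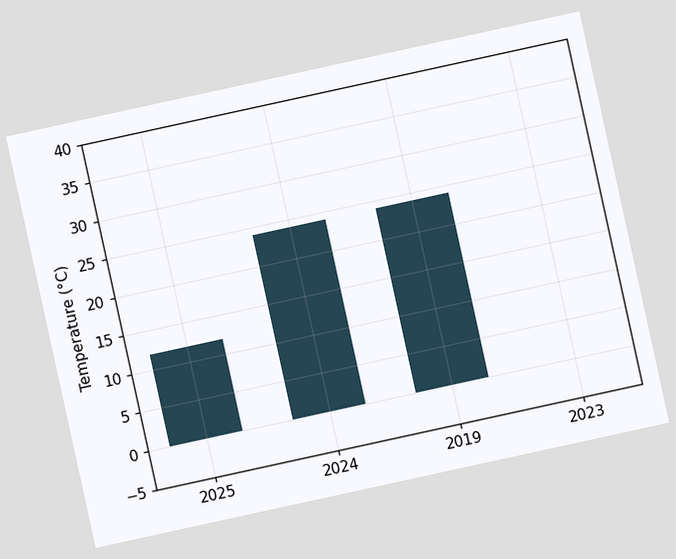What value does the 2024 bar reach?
The chart is tilted about 12° counter-clockwise. Reading along the chart's y-axis, the 2024 bar reaches 24°C.

24°C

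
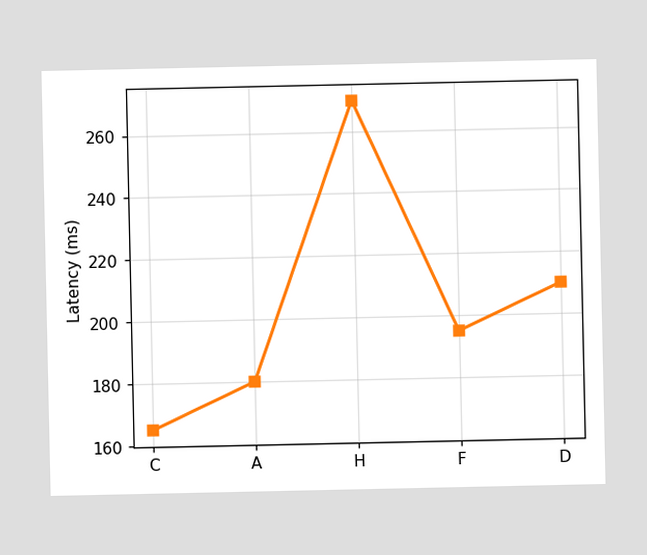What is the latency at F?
At F, the line is at 195ms.

195ms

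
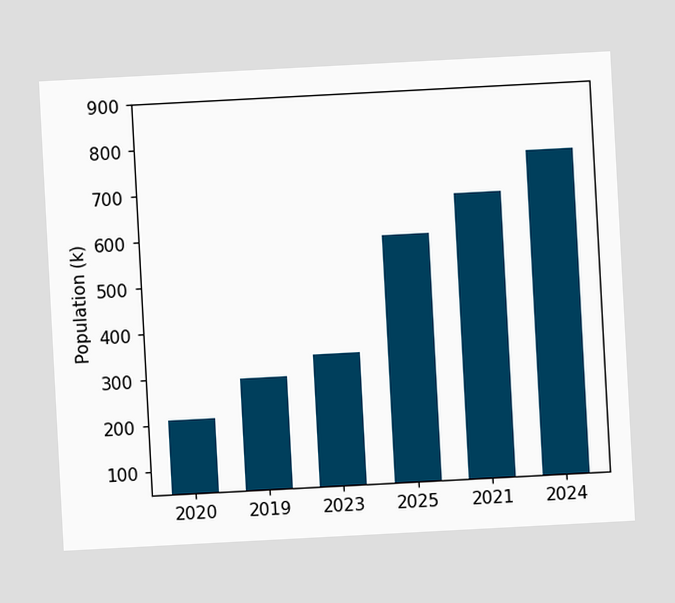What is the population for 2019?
294k

The chart is tilted about 3° counter-clockwise. Reading along the chart's y-axis, the 2019 bar reaches 294k.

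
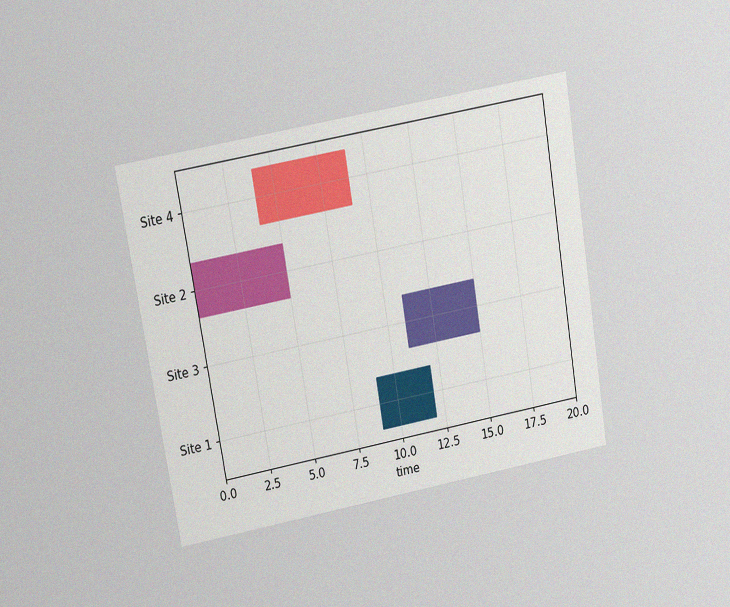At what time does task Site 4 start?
4

The chart is tilted about 10° counter-clockwise and viewed at a slight angle, with some photo noise. The Site 4 bar begins at t=4.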